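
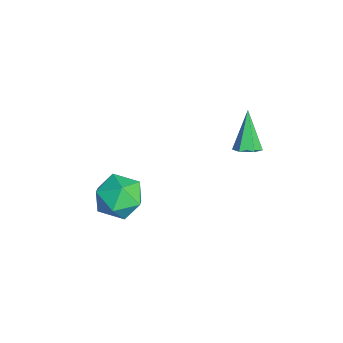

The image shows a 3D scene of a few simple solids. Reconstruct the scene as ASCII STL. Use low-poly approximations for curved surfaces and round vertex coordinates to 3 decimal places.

solid 
facet normal 0.589 -0.139 -0.796
outer loop
vertex 0.259 1.534 3.242
vertex -0.226 1.369 2.912
vertex -0.058 1.954 2.934
endloop
endfacet
facet normal 0.436 0.723 0.536
outer loop
vertex 0.259 1.534 3.242
vertex -0.058 1.954 2.934
vertex -1.334 1.631 4.408
endloop
endfacet
facet normal 0.589 -0.139 -0.796
outer loop
vertex -0.058 1.954 2.934
vertex -0.226 1.369 2.912
vertex -0.543 1.789 2.604
endloop
endfacet
facet normal -0.294 0.955 -0.045
outer loop
vertex -0.058 1.954 2.934
vertex -0.543 1.789 2.604
vertex -1.334 1.631 4.408
endloop
endfacet
facet normal 0.588 -0.140 -0.796
outer loop
vertex -0.543 1.789 2.604
vertex -0.226 1.369 2.912
vertex -0.712 1.203 2.582
endloop
endfacet
facet normal -0.890 0.270 -0.367
outer loop
vertex -0.543 1.789 2.604
vertex -0.712 1.203 2.582
vertex -1.334 1.631 4.408
endloop
endfacet
facet normal 0.588 -0.140 -0.796
outer loop
vertex -0.712 1.203 2.582
vertex -0.226 1.369 2.912
vertex -0.395 0.783 2.89
endloop
endfacet
facet normal -0.755 -0.647 -0.105
outer loop
vertex -0.712 1.203 2.582
vertex -0.395 0.783 2.89
vertex -1.334 1.631 4.408
endloop
endfacet
facet normal 0.589 -0.140 -0.796
outer loop
vertex -0.395 0.783 2.89
vertex -0.226 1.369 2.912
vertex 0.09 0.948 3.22
endloop
endfacet
facet normal -0.025 -0.879 0.476
outer loop
vertex -0.395 0.783 2.89
vertex 0.09 0.948 3.22
vertex -1.334 1.631 4.408
endloop
endfacet
facet normal 0.589 -0.140 -0.796
outer loop
vertex 0.09 0.948 3.22
vertex -0.226 1.369 2.912
vertex 0.259 1.534 3.242
endloop
endfacet
facet normal 0.572 -0.195 0.797
outer loop
vertex 0.09 0.948 3.22
vertex 0.259 1.534 3.242
vertex -1.334 1.631 4.408
endloop
endfacet
facet normal -0.491 0.866 -0.095
outer loop
vertex -2.195 -2.62 -1.992
vertex -3.184 -3.135 -1.58
vertex -2.423 -2.621 -0.825
endloop
endfacet
facet normal 0.202 0.979 0.040
outer loop
vertex -2.195 -2.62 -1.992
vertex -2.423 -2.621 -0.825
vertex -1.321 -2.832 -1.215
endloop
endfacet
facet normal 0.582 0.661 -0.474
outer loop
vertex -2.195 -2.62 -1.992
vertex -1.321 -2.832 -1.215
vertex -1.4 -3.476 -2.211
endloop
endfacet
facet normal 0.124 0.353 -0.928
outer loop
vertex -2.195 -2.62 -1.992
vertex -1.4 -3.476 -2.211
vertex -2.551 -3.663 -2.436
endloop
endfacet
facet normal -0.538 0.479 -0.693
outer loop
vertex -2.195 -2.62 -1.992
vertex -2.551 -3.663 -2.436
vertex -3.184 -3.135 -1.58
endloop
endfacet
facet normal 0.360 0.661 0.659
outer loop
vertex -1.321 -2.832 -1.215
vertex -2.423 -2.621 -0.825
vertex -1.769 -3.477 -0.324
endloop
endfacet
facet normal -0.760 0.479 0.440
outer loop
vertex -2.423 -2.621 -0.825
vertex -3.184 -3.135 -1.58
vertex -2.92 -3.664 -0.549
endloop
endfacet
facet normal -0.837 -0.148 -0.528
outer loop
vertex -3.184 -3.135 -1.58
vertex -2.551 -3.663 -2.436
vertex -2.999 -4.308 -1.545
endloop
endfacet
facet normal 0.234 -0.351 -0.906
outer loop
vertex -2.551 -3.663 -2.436
vertex -1.4 -3.476 -2.211
vertex -1.897 -4.519 -1.935
endloop
endfacet
facet normal 0.974 0.148 -0.173
outer loop
vertex -1.4 -3.476 -2.211
vertex -1.321 -2.832 -1.215
vertex -1.136 -4.005 -1.18
endloop
endfacet
facet normal -0.124 -0.353 0.928
outer loop
vertex -2.125 -4.52 -0.768
vertex -1.769 -3.477 -0.324
vertex -2.92 -3.664 -0.549
endloop
endfacet
facet normal -0.582 -0.661 0.474
outer loop
vertex -2.125 -4.52 -0.768
vertex -2.92 -3.664 -0.549
vertex -2.999 -4.308 -1.545
endloop
endfacet
facet normal -0.202 -0.979 -0.040
outer loop
vertex -2.125 -4.52 -0.768
vertex -2.999 -4.308 -1.545
vertex -1.897 -4.519 -1.935
endloop
endfacet
facet normal 0.491 -0.866 0.095
outer loop
vertex -2.125 -4.52 -0.768
vertex -1.897 -4.519 -1.935
vertex -1.136 -4.005 -1.18
endloop
endfacet
facet normal 0.538 -0.479 0.693
outer loop
vertex -2.125 -4.52 -0.768
vertex -1.136 -4.005 -1.18
vertex -1.769 -3.477 -0.324
endloop
endfacet
facet normal -0.234 0.351 0.906
outer loop
vertex -2.92 -3.664 -0.549
vertex -1.769 -3.477 -0.324
vertex -2.423 -2.621 -0.825
endloop
endfacet
facet normal -0.974 -0.148 0.173
outer loop
vertex -2.999 -4.308 -1.545
vertex -2.92 -3.664 -0.549
vertex -3.184 -3.135 -1.58
endloop
endfacet
facet normal -0.360 -0.661 -0.659
outer loop
vertex -1.897 -4.519 -1.935
vertex -2.999 -4.308 -1.545
vertex -2.551 -3.663 -2.436
endloop
endfacet
facet normal 0.760 -0.479 -0.440
outer loop
vertex -1.136 -4.005 -1.18
vertex -1.897 -4.519 -1.935
vertex -1.4 -3.476 -2.211
endloop
endfacet
facet normal 0.837 0.148 0.528
outer loop
vertex -1.769 -3.477 -0.324
vertex -1.136 -4.005 -1.18
vertex -1.321 -2.832 -1.215
endloop
endfacet

endsolid


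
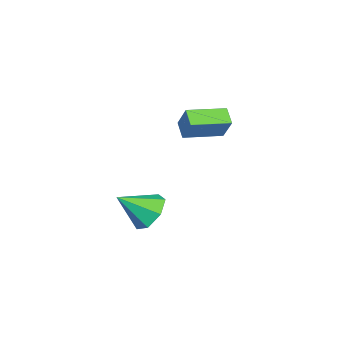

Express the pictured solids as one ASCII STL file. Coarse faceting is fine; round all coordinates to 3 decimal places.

solid 
facet normal -0.738 -0.407 0.538
outer loop
vertex -2.723 1.673 3.474
vertex -3.632 3.086 3.295
vertex -3.216 1.228 2.462
endloop
endfacet
facet normal 0.538 -0.836 0.106
outer loop
vertex -2.588 1.574 2.005
vertex -2.723 1.673 3.474
vertex -3.216 1.228 2.462
endloop
endfacet
facet normal -0.739 -0.406 0.538
outer loop
vertex -3.216 1.228 2.462
vertex -3.632 3.086 3.295
vertex -4.124 2.642 2.283
endloop
endfacet
facet normal -0.407 -0.367 -0.837
outer loop
vertex -4.124 2.642 2.283
vertex -2.588 1.574 2.005
vertex -3.216 1.228 2.462
endloop
endfacet
facet normal 0.406 0.367 0.837
outer loop
vertex -2.723 1.673 3.474
vertex -3.004 3.432 2.838
vertex -3.632 3.086 3.295
endloop
endfacet
facet normal 0.537 -0.837 0.106
outer loop
vertex -2.096 2.018 3.017
vertex -2.723 1.673 3.474
vertex -2.588 1.574 2.005
endloop
endfacet
facet normal 0.407 0.367 0.836
outer loop
vertex -2.096 2.018 3.017
vertex -3.004 3.432 2.838
vertex -2.723 1.673 3.474
endloop
endfacet
facet normal -0.538 0.836 -0.106
outer loop
vertex -3.632 3.086 3.295
vertex -3.004 3.432 2.838
vertex -4.124 2.642 2.283
endloop
endfacet
facet normal -0.407 -0.368 -0.836
outer loop
vertex -3.497 2.987 1.826
vertex -2.588 1.574 2.005
vertex -4.124 2.642 2.283
endloop
endfacet
facet normal -0.538 0.837 -0.106
outer loop
vertex -4.124 2.642 2.283
vertex -3.004 3.432 2.838
vertex -3.497 2.987 1.826
endloop
endfacet
facet normal 0.738 0.407 -0.538
outer loop
vertex -3.497 2.987 1.826
vertex -2.096 2.018 3.017
vertex -2.588 1.574 2.005
endloop
endfacet
facet normal 0.738 0.406 -0.538
outer loop
vertex -3.004 3.432 2.838
vertex -2.096 2.018 3.017
vertex -3.497 2.987 1.826
endloop
endfacet
facet normal -0.329 0.728 -0.602
outer loop
vertex -1.778 0.908 -1.952
vertex -2.463 0.294 -2.32
vertex -2.534 0.904 -1.543
endloop
endfacet
facet normal 0.458 0.260 0.850
outer loop
vertex -1.778 0.908 -1.952
vertex -2.534 0.904 -1.543
vertex -1.917 -0.914 -1.32
endloop
endfacet
facet normal -0.329 0.728 -0.602
outer loop
vertex -2.534 0.904 -1.543
vertex -2.463 0.294 -2.32
vertex -3.236 0.441 -1.72
endloop
endfacet
facet normal -0.262 0.029 0.964
outer loop
vertex -2.534 0.904 -1.543
vertex -3.236 0.441 -1.72
vertex -1.917 -0.914 -1.32
endloop
endfacet
facet normal -0.329 0.728 -0.602
outer loop
vertex -3.236 0.441 -1.72
vertex -2.463 0.294 -2.32
vertex -3.356 -0.133 -2.348
endloop
endfacet
facet normal -0.667 -0.482 0.568
outer loop
vertex -3.236 0.441 -1.72
vertex -3.356 -0.133 -2.348
vertex -1.917 -0.914 -1.32
endloop
endfacet
facet normal -0.329 0.728 -0.602
outer loop
vertex -3.356 -0.133 -2.348
vertex -2.463 0.294 -2.32
vertex -2.803 -0.385 -2.955
endloop
endfacet
facet normal -0.453 -0.891 -0.043
outer loop
vertex -3.356 -0.133 -2.348
vertex -2.803 -0.385 -2.955
vertex -1.917 -0.914 -1.32
endloop
endfacet
facet normal -0.329 0.728 -0.602
outer loop
vertex -2.803 -0.385 -2.955
vertex -2.463 0.294 -2.32
vertex -1.994 -0.126 -3.084
endloop
endfacet
facet normal 0.219 -0.887 -0.406
outer loop
vertex -2.803 -0.385 -2.955
vertex -1.994 -0.126 -3.084
vertex -1.917 -0.914 -1.32
endloop
endfacet
facet normal -0.328 0.728 -0.602
outer loop
vertex -1.994 -0.126 -3.084
vertex -2.463 0.294 -2.32
vertex -1.538 0.449 -2.637
endloop
endfacet
facet normal 0.844 -0.475 -0.249
outer loop
vertex -1.994 -0.126 -3.084
vertex -1.538 0.449 -2.637
vertex -1.917 -0.914 -1.32
endloop
endfacet
facet normal -0.328 0.727 -0.602
outer loop
vertex -1.538 0.449 -2.637
vertex -2.463 0.294 -2.32
vertex -1.778 0.908 -1.952
endloop
endfacet
facet normal 0.950 0.035 0.310
outer loop
vertex -1.538 0.449 -2.637
vertex -1.778 0.908 -1.952
vertex -1.917 -0.914 -1.32
endloop
endfacet

endsolid


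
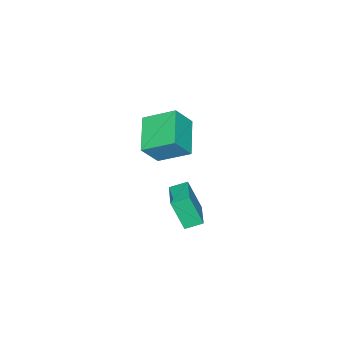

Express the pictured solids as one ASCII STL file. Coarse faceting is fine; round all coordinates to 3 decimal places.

solid 
facet normal -0.610 0.713 0.346
outer loop
vertex 0.487 3.034 1.854
vertex 1.624 3.875 2.127
vertex 0.377 3.671 0.347
endloop
endfacet
facet normal -0.789 -0.584 -0.189
outer loop
vertex 0.896 3.065 0.053
vertex 0.487 3.034 1.854
vertex 0.377 3.671 0.347
endloop
endfacet
facet normal -0.610 0.713 0.346
outer loop
vertex 0.377 3.671 0.347
vertex 1.624 3.875 2.127
vertex 1.514 4.512 0.619
endloop
endfacet
facet normal -0.067 0.388 -0.919
outer loop
vertex 1.514 4.512 0.619
vertex 0.896 3.065 0.053
vertex 0.377 3.671 0.347
endloop
endfacet
facet normal 0.067 -0.389 0.919
outer loop
vertex 0.487 3.034 1.854
vertex 2.143 3.269 1.833
vertex 1.624 3.875 2.127
endloop
endfacet
facet normal -0.789 -0.584 -0.189
outer loop
vertex 1.006 2.428 1.561
vertex 0.487 3.034 1.854
vertex 0.896 3.065 0.053
endloop
endfacet
facet normal 0.067 -0.387 0.919
outer loop
vertex 1.006 2.428 1.561
vertex 2.143 3.269 1.833
vertex 0.487 3.034 1.854
endloop
endfacet
facet normal 0.789 0.584 0.189
outer loop
vertex 1.624 3.875 2.127
vertex 2.143 3.269 1.833
vertex 1.514 4.512 0.619
endloop
endfacet
facet normal -0.066 0.388 -0.919
outer loop
vertex 2.033 3.906 0.326
vertex 0.896 3.065 0.053
vertex 1.514 4.512 0.619
endloop
endfacet
facet normal 0.789 0.584 0.189
outer loop
vertex 1.514 4.512 0.619
vertex 2.143 3.269 1.833
vertex 2.033 3.906 0.326
endloop
endfacet
facet normal 0.610 -0.713 -0.346
outer loop
vertex 2.033 3.906 0.326
vertex 1.006 2.428 1.561
vertex 0.896 3.065 0.053
endloop
endfacet
facet normal 0.610 -0.713 -0.346
outer loop
vertex 2.143 3.269 1.833
vertex 1.006 2.428 1.561
vertex 2.033 3.906 0.326
endloop
endfacet
facet normal -0.531 0.267 -0.804
outer loop
vertex -5.211 -0.511 0.003
vertex -3.649 0.483 -0.699
vertex -4.662 -1.975 -0.847
endloop
endfacet
facet normal -0.789 -0.502 0.355
outer loop
vertex -3.891 -2.363 0.319
vertex -5.211 -0.511 0.003
vertex -4.662 -1.975 -0.847
endloop
endfacet
facet normal -0.531 0.267 -0.804
outer loop
vertex -4.662 -1.975 -0.847
vertex -3.649 0.483 -0.699
vertex -3.099 -0.982 -1.549
endloop
endfacet
facet normal 0.308 -0.823 -0.478
outer loop
vertex -3.099 -0.982 -1.549
vertex -3.891 -2.363 0.319
vertex -4.662 -1.975 -0.847
endloop
endfacet
facet normal -0.309 0.822 0.478
outer loop
vertex -5.211 -0.511 0.003
vertex -2.878 0.095 0.467
vertex -3.649 0.483 -0.699
endloop
endfacet
facet normal -0.789 -0.502 0.354
outer loop
vertex -4.441 -0.898 1.169
vertex -5.211 -0.511 0.003
vertex -3.891 -2.363 0.319
endloop
endfacet
facet normal -0.309 0.823 0.477
outer loop
vertex -4.441 -0.898 1.169
vertex -2.878 0.095 0.467
vertex -5.211 -0.511 0.003
endloop
endfacet
facet normal 0.789 0.502 -0.355
outer loop
vertex -3.649 0.483 -0.699
vertex -2.878 0.095 0.467
vertex -3.099 -0.982 -1.549
endloop
endfacet
facet normal 0.309 -0.823 -0.477
outer loop
vertex -2.329 -1.369 -0.383
vertex -3.891 -2.363 0.319
vertex -3.099 -0.982 -1.549
endloop
endfacet
facet normal 0.789 0.502 -0.355
outer loop
vertex -3.099 -0.982 -1.549
vertex -2.878 0.095 0.467
vertex -2.329 -1.369 -0.383
endloop
endfacet
facet normal 0.531 -0.267 0.804
outer loop
vertex -2.329 -1.369 -0.383
vertex -4.441 -0.898 1.169
vertex -3.891 -2.363 0.319
endloop
endfacet
facet normal 0.531 -0.268 0.804
outer loop
vertex -2.878 0.095 0.467
vertex -4.441 -0.898 1.169
vertex -2.329 -1.369 -0.383
endloop
endfacet

endsolid


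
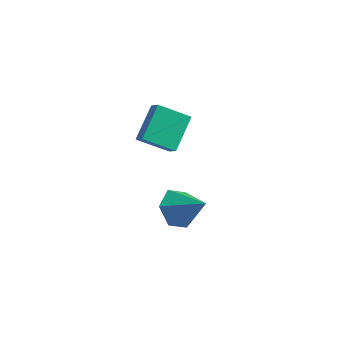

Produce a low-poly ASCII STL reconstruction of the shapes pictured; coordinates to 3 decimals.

solid 
facet normal -0.767 -0.429 0.477
outer loop
vertex -2.221 -3.556 1.297
vertex -2.355 -2.015 2.467
vertex -2.807 -3.161 0.709
endloop
endfacet
facet normal 0.069 -0.795 -0.603
outer loop
vertex -1.525 -2.445 -0.087
vertex -2.221 -3.556 1.297
vertex -2.807 -3.161 0.709
endloop
endfacet
facet normal -0.768 -0.428 0.477
outer loop
vertex -2.807 -3.161 0.709
vertex -2.355 -2.015 2.467
vertex -2.941 -1.619 1.879
endloop
endfacet
facet normal -0.637 0.430 -0.640
outer loop
vertex -2.941 -1.619 1.879
vertex -1.525 -2.445 -0.087
vertex -2.807 -3.161 0.709
endloop
endfacet
facet normal 0.637 -0.430 0.639
outer loop
vertex -2.221 -3.556 1.297
vertex -1.073 -1.299 1.671
vertex -2.355 -2.015 2.467
endloop
endfacet
facet normal 0.068 -0.795 -0.603
outer loop
vertex -0.939 -2.841 0.501
vertex -2.221 -3.556 1.297
vertex -1.525 -2.445 -0.087
endloop
endfacet
facet normal 0.637 -0.430 0.640
outer loop
vertex -0.939 -2.841 0.501
vertex -1.073 -1.299 1.671
vertex -2.221 -3.556 1.297
endloop
endfacet
facet normal -0.069 0.794 0.604
outer loop
vertex -2.355 -2.015 2.467
vertex -1.073 -1.299 1.671
vertex -2.941 -1.619 1.879
endloop
endfacet
facet normal -0.637 0.430 -0.640
outer loop
vertex -1.659 -0.904 1.083
vertex -1.525 -2.445 -0.087
vertex -2.941 -1.619 1.879
endloop
endfacet
facet normal -0.069 0.795 0.603
outer loop
vertex -2.941 -1.619 1.879
vertex -1.073 -1.299 1.671
vertex -1.659 -0.904 1.083
endloop
endfacet
facet normal 0.768 0.429 -0.476
outer loop
vertex -1.659 -0.904 1.083
vertex -0.939 -2.841 0.501
vertex -1.525 -2.445 -0.087
endloop
endfacet
facet normal 0.767 0.429 -0.477
outer loop
vertex -1.073 -1.299 1.671
vertex -0.939 -2.841 0.501
vertex -1.659 -0.904 1.083
endloop
endfacet
facet normal -0.795 0.018 -0.606
outer loop
vertex -0.693 -1.553 -4.714
vertex -1.162 -2.353 -4.122
vertex -1.338 -1.3 -3.86
endloop
endfacet
facet normal 0.495 0.861 0.119
outer loop
vertex -0.693 -1.553 -4.714
vertex -1.338 -1.3 -3.86
vertex 0.342 -2.387 -2.978
endloop
endfacet
facet normal -0.795 0.018 -0.606
outer loop
vertex -1.338 -1.3 -3.86
vertex -1.162 -2.353 -4.122
vertex -1.807 -2.1 -3.268
endloop
endfacet
facet normal -0.027 0.605 0.796
outer loop
vertex -1.338 -1.3 -3.86
vertex -1.807 -2.1 -3.268
vertex 0.342 -2.387 -2.978
endloop
endfacet
facet normal -0.795 0.018 -0.606
outer loop
vertex -1.807 -2.1 -3.268
vertex -1.162 -2.353 -4.122
vertex -1.63 -3.153 -3.531
endloop
endfacet
facet normal -0.164 -0.265 0.950
outer loop
vertex -1.807 -2.1 -3.268
vertex -1.63 -3.153 -3.531
vertex 0.342 -2.387 -2.978
endloop
endfacet
facet normal -0.795 0.018 -0.606
outer loop
vertex -1.63 -3.153 -3.531
vertex -1.162 -2.353 -4.122
vertex -0.985 -3.407 -4.385
endloop
endfacet
facet normal 0.221 -0.877 0.427
outer loop
vertex -1.63 -3.153 -3.531
vertex -0.985 -3.407 -4.385
vertex 0.342 -2.387 -2.978
endloop
endfacet
facet normal -0.796 0.017 -0.605
outer loop
vertex -0.985 -3.407 -4.385
vertex -1.162 -2.353 -4.122
vertex -0.517 -2.607 -4.977
endloop
endfacet
facet normal 0.743 -0.620 -0.251
outer loop
vertex -0.985 -3.407 -4.385
vertex -0.517 -2.607 -4.977
vertex 0.342 -2.387 -2.978
endloop
endfacet
facet normal -0.796 0.018 -0.606
outer loop
vertex -0.517 -2.607 -4.977
vertex -1.162 -2.353 -4.122
vertex -0.693 -1.553 -4.714
endloop
endfacet
facet normal 0.880 0.248 -0.405
outer loop
vertex -0.517 -2.607 -4.977
vertex -0.693 -1.553 -4.714
vertex 0.342 -2.387 -2.978
endloop
endfacet

endsolid


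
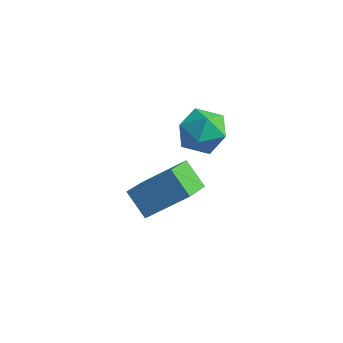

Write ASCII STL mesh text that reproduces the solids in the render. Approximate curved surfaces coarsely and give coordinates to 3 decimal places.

solid 
facet normal -0.374 -0.120 0.919
outer loop
vertex 1.107 0.86 3.179
vertex 1.123 -0.194 3.048
vertex 1.968 0.304 3.457
endloop
endfacet
facet normal 0.020 0.472 0.881
outer loop
vertex 1.107 0.86 3.179
vertex 1.968 0.304 3.457
vertex 2.076 1.234 2.956
endloop
endfacet
facet normal -0.258 0.891 0.374
outer loop
vertex 1.107 0.86 3.179
vertex 2.076 1.234 2.956
vertex 1.298 1.311 2.237
endloop
endfacet
facet normal -0.825 0.557 0.100
outer loop
vertex 1.107 0.86 3.179
vertex 1.298 1.311 2.237
vertex 0.709 0.429 2.294
endloop
endfacet
facet normal -0.897 -0.068 0.437
outer loop
vertex 1.107 0.86 3.179
vertex 0.709 0.429 2.294
vertex 1.123 -0.194 3.048
endloop
endfacet
facet normal 0.679 0.286 0.676
outer loop
vertex 2.076 1.234 2.956
vertex 1.968 0.304 3.457
vertex 2.691 0.411 2.686
endloop
endfacet
facet normal 0.039 -0.673 0.738
outer loop
vertex 1.968 0.304 3.457
vertex 1.123 -0.194 3.048
vertex 2.102 -0.471 2.743
endloop
endfacet
facet normal -0.807 -0.589 -0.043
outer loop
vertex 1.123 -0.194 3.048
vertex 0.709 0.429 2.294
vertex 1.324 -0.394 2.024
endloop
endfacet
facet normal -0.690 0.423 -0.588
outer loop
vertex 0.709 0.429 2.294
vertex 1.298 1.311 2.237
vertex 1.432 0.536 1.523
endloop
endfacet
facet normal 0.228 0.963 -0.143
outer loop
vertex 1.298 1.311 2.237
vertex 2.076 1.234 2.956
vertex 2.277 1.034 1.932
endloop
endfacet
facet normal 0.825 -0.557 -0.100
outer loop
vertex 2.293 -0.02 1.801
vertex 2.691 0.411 2.686
vertex 2.102 -0.471 2.743
endloop
endfacet
facet normal 0.258 -0.891 -0.374
outer loop
vertex 2.293 -0.02 1.801
vertex 2.102 -0.471 2.743
vertex 1.324 -0.394 2.024
endloop
endfacet
facet normal -0.020 -0.472 -0.881
outer loop
vertex 2.293 -0.02 1.801
vertex 1.324 -0.394 2.024
vertex 1.432 0.536 1.523
endloop
endfacet
facet normal 0.374 0.120 -0.919
outer loop
vertex 2.293 -0.02 1.801
vertex 1.432 0.536 1.523
vertex 2.277 1.034 1.932
endloop
endfacet
facet normal 0.897 0.068 -0.437
outer loop
vertex 2.293 -0.02 1.801
vertex 2.277 1.034 1.932
vertex 2.691 0.411 2.686
endloop
endfacet
facet normal 0.690 -0.423 0.588
outer loop
vertex 2.102 -0.471 2.743
vertex 2.691 0.411 2.686
vertex 1.968 0.304 3.457
endloop
endfacet
facet normal -0.228 -0.963 0.143
outer loop
vertex 1.324 -0.394 2.024
vertex 2.102 -0.471 2.743
vertex 1.123 -0.194 3.048
endloop
endfacet
facet normal -0.679 -0.286 -0.676
outer loop
vertex 1.432 0.536 1.523
vertex 1.324 -0.394 2.024
vertex 0.709 0.429 2.294
endloop
endfacet
facet normal -0.039 0.673 -0.738
outer loop
vertex 2.277 1.034 1.932
vertex 1.432 0.536 1.523
vertex 1.298 1.311 2.237
endloop
endfacet
facet normal 0.807 0.589 0.043
outer loop
vertex 2.691 0.411 2.686
vertex 2.277 1.034 1.932
vertex 2.076 1.234 2.956
endloop
endfacet
facet normal -0.743 0.200 0.639
outer loop
vertex 0.814 -0.3 0.311
vertex 0.46 1.294 -0.6
vertex -0.495 -1.286 -0.904
endloop
endfacet
facet normal 0.190 -0.852 0.487
outer loop
vertex 0.5 -1.554 -1.76
vertex 0.814 -0.3 0.311
vertex -0.495 -1.286 -0.904
endloop
endfacet
facet normal -0.743 0.200 0.639
outer loop
vertex -0.495 -1.286 -0.904
vertex 0.46 1.294 -0.6
vertex -0.85 0.308 -1.815
endloop
endfacet
facet normal -0.642 -0.483 -0.595
outer loop
vertex -0.85 0.308 -1.815
vertex 0.5 -1.554 -1.76
vertex -0.495 -1.286 -0.904
endloop
endfacet
facet normal 0.642 0.483 0.595
outer loop
vertex 0.814 -0.3 0.311
vertex 1.455 1.026 -1.456
vertex 0.46 1.294 -0.6
endloop
endfacet
facet normal 0.190 -0.852 0.487
outer loop
vertex 1.81 -0.568 -0.545
vertex 0.814 -0.3 0.311
vertex 0.5 -1.554 -1.76
endloop
endfacet
facet normal 0.642 0.483 0.595
outer loop
vertex 1.81 -0.568 -0.545
vertex 1.455 1.026 -1.456
vertex 0.814 -0.3 0.311
endloop
endfacet
facet normal -0.190 0.852 -0.487
outer loop
vertex 0.46 1.294 -0.6
vertex 1.455 1.026 -1.456
vertex -0.85 0.308 -1.815
endloop
endfacet
facet normal -0.642 -0.483 -0.596
outer loop
vertex 0.146 0.04 -2.671
vertex 0.5 -1.554 -1.76
vertex -0.85 0.308 -1.815
endloop
endfacet
facet normal -0.190 0.852 -0.487
outer loop
vertex -0.85 0.308 -1.815
vertex 1.455 1.026 -1.456
vertex 0.146 0.04 -2.671
endloop
endfacet
facet normal 0.743 -0.200 -0.639
outer loop
vertex 0.146 0.04 -2.671
vertex 1.81 -0.568 -0.545
vertex 0.5 -1.554 -1.76
endloop
endfacet
facet normal 0.743 -0.200 -0.639
outer loop
vertex 1.455 1.026 -1.456
vertex 1.81 -0.568 -0.545
vertex 0.146 0.04 -2.671
endloop
endfacet

endsolid


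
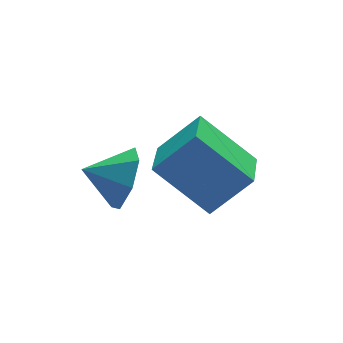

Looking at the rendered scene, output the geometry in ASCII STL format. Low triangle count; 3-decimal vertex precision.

solid 
facet normal 0.847 -0.377 -0.375
outer loop
vertex -0.659 -1.903 -2.898
vertex -1.228 -2.442 -3.64
vertex -0.812 -1.447 -3.702
endloop
endfacet
facet normal -0.109 0.856 0.506
outer loop
vertex -0.659 -1.903 -2.898
vertex -0.812 -1.447 -3.702
vertex -2.312 -1.958 -3.16
endloop
endfacet
facet normal 0.847 -0.377 -0.375
outer loop
vertex -0.812 -1.447 -3.702
vertex -1.228 -2.442 -3.64
vertex -1.279 -1.741 -4.46
endloop
endfacet
facet normal -0.363 0.922 -0.134
outer loop
vertex -0.812 -1.447 -3.702
vertex -1.279 -1.741 -4.46
vertex -2.312 -1.958 -3.16
endloop
endfacet
facet normal 0.847 -0.377 -0.375
outer loop
vertex -1.279 -1.741 -4.46
vertex -1.228 -2.442 -3.64
vertex -1.707 -2.562 -4.6
endloop
endfacet
facet normal -0.729 0.466 -0.502
outer loop
vertex -1.279 -1.741 -4.46
vertex -1.707 -2.562 -4.6
vertex -2.312 -1.958 -3.16
endloop
endfacet
facet normal 0.847 -0.377 -0.375
outer loop
vertex -1.707 -2.562 -4.6
vertex -1.228 -2.442 -3.64
vertex -1.775 -3.293 -4.018
endloop
endfacet
facet normal -0.932 -0.169 -0.321
outer loop
vertex -1.707 -2.562 -4.6
vertex -1.775 -3.293 -4.018
vertex -2.312 -1.958 -3.16
endloop
endfacet
facet normal 0.847 -0.378 -0.375
outer loop
vertex -1.775 -3.293 -4.018
vertex -1.228 -2.442 -3.64
vertex -1.431 -3.383 -3.151
endloop
endfacet
facet normal -0.819 -0.505 0.273
outer loop
vertex -1.775 -3.293 -4.018
vertex -1.431 -3.383 -3.151
vertex -2.312 -1.958 -3.16
endloop
endfacet
facet normal 0.847 -0.378 -0.375
outer loop
vertex -1.431 -3.383 -3.151
vertex -1.228 -2.442 -3.64
vertex -0.934 -2.764 -2.652
endloop
endfacet
facet normal -0.475 -0.289 0.831
outer loop
vertex -1.431 -3.383 -3.151
vertex -0.934 -2.764 -2.652
vertex -2.312 -1.958 -3.16
endloop
endfacet
facet normal 0.847 -0.378 -0.375
outer loop
vertex -0.934 -2.764 -2.652
vertex -1.228 -2.442 -3.64
vertex -0.659 -1.903 -2.898
endloop
endfacet
facet normal -0.159 0.318 0.935
outer loop
vertex -0.934 -2.764 -2.652
vertex -0.659 -1.903 -2.898
vertex -2.312 -1.958 -3.16
endloop
endfacet
facet normal -0.494 -0.817 0.297
outer loop
vertex 1.475 -4.901 -2.754
vertex 0.322 -3.69 -1.34
vertex 0.292 -4.622 -3.957
endloop
endfacet
facet normal 0.526 -0.553 -0.646
outer loop
vertex 1.098 -3.29 -4.44
vertex 1.475 -4.901 -2.754
vertex 0.292 -4.622 -3.957
endloop
endfacet
facet normal -0.494 -0.817 0.297
outer loop
vertex 0.292 -4.622 -3.957
vertex 0.322 -3.69 -1.34
vertex -0.861 -3.411 -2.542
endloop
endfacet
facet normal -0.692 0.163 -0.703
outer loop
vertex -0.861 -3.411 -2.542
vertex 1.098 -3.29 -4.44
vertex 0.292 -4.622 -3.957
endloop
endfacet
facet normal 0.691 -0.163 0.704
outer loop
vertex 1.475 -4.901 -2.754
vertex 1.128 -2.358 -1.823
vertex 0.322 -3.69 -1.34
endloop
endfacet
facet normal 0.526 -0.553 -0.646
outer loop
vertex 2.281 -3.569 -3.238
vertex 1.475 -4.901 -2.754
vertex 1.098 -3.29 -4.44
endloop
endfacet
facet normal 0.692 -0.163 0.703
outer loop
vertex 2.281 -3.569 -3.238
vertex 1.128 -2.358 -1.823
vertex 1.475 -4.901 -2.754
endloop
endfacet
facet normal -0.526 0.553 0.646
outer loop
vertex 0.322 -3.69 -1.34
vertex 1.128 -2.358 -1.823
vertex -0.861 -3.411 -2.542
endloop
endfacet
facet normal -0.692 0.163 -0.704
outer loop
vertex -0.055 -2.079 -3.026
vertex 1.098 -3.29 -4.44
vertex -0.861 -3.411 -2.542
endloop
endfacet
facet normal -0.526 0.553 0.646
outer loop
vertex -0.861 -3.411 -2.542
vertex 1.128 -2.358 -1.823
vertex -0.055 -2.079 -3.026
endloop
endfacet
facet normal 0.494 0.817 -0.297
outer loop
vertex -0.055 -2.079 -3.026
vertex 2.281 -3.569 -3.238
vertex 1.098 -3.29 -4.44
endloop
endfacet
facet normal 0.494 0.817 -0.297
outer loop
vertex 1.128 -2.358 -1.823
vertex 2.281 -3.569 -3.238
vertex -0.055 -2.079 -3.026
endloop
endfacet

endsolid


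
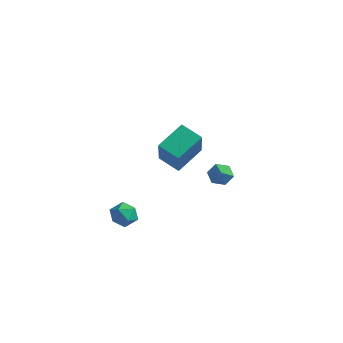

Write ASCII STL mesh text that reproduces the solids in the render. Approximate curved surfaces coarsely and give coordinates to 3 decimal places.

solid 
facet normal 0.189 0.678 0.710
outer loop
vertex 2.2 -2.656 -1.201
vertex 1.834 -3.058 -0.72
vertex 2.547 -3.16 -0.812
endloop
endfacet
facet normal 0.713 0.664 0.225
outer loop
vertex 2.2 -2.656 -1.201
vertex 2.547 -3.16 -0.812
vertex 2.696 -3.081 -1.517
endloop
endfacet
facet normal 0.426 0.805 -0.414
outer loop
vertex 2.2 -2.656 -1.201
vertex 2.696 -3.081 -1.517
vertex 2.075 -2.929 -1.861
endloop
endfacet
facet normal -0.275 0.906 -0.323
outer loop
vertex 2.2 -2.656 -1.201
vertex 2.075 -2.929 -1.861
vertex 1.543 -2.915 -1.369
endloop
endfacet
facet normal -0.421 0.828 0.371
outer loop
vertex 2.2 -2.656 -1.201
vertex 1.543 -2.915 -1.369
vertex 1.834 -3.058 -0.72
endloop
endfacet
facet normal 0.978 0.002 0.207
outer loop
vertex 2.696 -3.081 -1.517
vertex 2.547 -3.16 -0.812
vertex 2.637 -3.745 -1.231
endloop
endfacet
facet normal 0.131 0.025 0.991
outer loop
vertex 2.547 -3.16 -0.812
vertex 1.834 -3.058 -0.72
vertex 2.105 -3.731 -0.739
endloop
endfacet
facet normal -0.856 0.267 0.443
outer loop
vertex 1.834 -3.058 -0.72
vertex 1.543 -2.915 -1.369
vertex 1.484 -3.579 -1.083
endloop
endfacet
facet normal -0.619 0.392 -0.680
outer loop
vertex 1.543 -2.915 -1.369
vertex 2.075 -2.929 -1.861
vertex 1.633 -3.5 -1.788
endloop
endfacet
facet normal 0.514 0.230 -0.826
outer loop
vertex 2.075 -2.929 -1.861
vertex 2.696 -3.081 -1.517
vertex 2.346 -3.602 -1.88
endloop
endfacet
facet normal 0.275 -0.906 0.323
outer loop
vertex 1.98 -4.004 -1.399
vertex 2.637 -3.745 -1.231
vertex 2.105 -3.731 -0.739
endloop
endfacet
facet normal -0.426 -0.805 0.414
outer loop
vertex 1.98 -4.004 -1.399
vertex 2.105 -3.731 -0.739
vertex 1.484 -3.579 -1.083
endloop
endfacet
facet normal -0.713 -0.664 -0.225
outer loop
vertex 1.98 -4.004 -1.399
vertex 1.484 -3.579 -1.083
vertex 1.633 -3.5 -1.788
endloop
endfacet
facet normal -0.189 -0.678 -0.710
outer loop
vertex 1.98 -4.004 -1.399
vertex 1.633 -3.5 -1.788
vertex 2.346 -3.602 -1.88
endloop
endfacet
facet normal 0.421 -0.828 -0.371
outer loop
vertex 1.98 -4.004 -1.399
vertex 2.346 -3.602 -1.88
vertex 2.637 -3.745 -1.231
endloop
endfacet
facet normal 0.619 -0.392 0.680
outer loop
vertex 2.105 -3.731 -0.739
vertex 2.637 -3.745 -1.231
vertex 2.547 -3.16 -0.812
endloop
endfacet
facet normal -0.514 -0.230 0.826
outer loop
vertex 1.484 -3.579 -1.083
vertex 2.105 -3.731 -0.739
vertex 1.834 -3.058 -0.72
endloop
endfacet
facet normal -0.978 -0.002 -0.207
outer loop
vertex 1.633 -3.5 -1.788
vertex 1.484 -3.579 -1.083
vertex 1.543 -2.915 -1.369
endloop
endfacet
facet normal -0.131 -0.025 -0.991
outer loop
vertex 2.346 -3.602 -1.88
vertex 1.633 -3.5 -1.788
vertex 2.075 -2.929 -1.861
endloop
endfacet
facet normal 0.856 -0.267 -0.443
outer loop
vertex 2.637 -3.745 -1.231
vertex 2.346 -3.602 -1.88
vertex 2.696 -3.081 -1.517
endloop
endfacet
facet normal -0.456 0.634 -0.625
outer loop
vertex 3.421 3.406 -1.968
vertex 2.868 3.096 -1.879
vertex 3.026 3.585 -1.498
endloop
endfacet
facet normal 0.769 0.409 0.491
outer loop
vertex 3.421 3.406 -1.968
vertex 3.026 3.585 -1.498
vertex 3.452 2.284 -1.081
endloop
endfacet
facet normal -0.456 0.634 -0.625
outer loop
vertex 3.026 3.585 -1.498
vertex 2.868 3.096 -1.879
vertex 2.473 3.275 -1.409
endloop
endfacet
facet normal -0.015 0.301 0.954
outer loop
vertex 3.026 3.585 -1.498
vertex 2.473 3.275 -1.409
vertex 3.452 2.284 -1.081
endloop
endfacet
facet normal -0.455 0.635 -0.624
outer loop
vertex 2.473 3.275 -1.409
vertex 2.868 3.096 -1.879
vertex 2.315 2.786 -1.791
endloop
endfacet
facet normal -0.603 -0.361 0.711
outer loop
vertex 2.473 3.275 -1.409
vertex 2.315 2.786 -1.791
vertex 3.452 2.284 -1.081
endloop
endfacet
facet normal -0.455 0.634 -0.625
outer loop
vertex 2.315 2.786 -1.791
vertex 2.868 3.096 -1.879
vertex 2.711 2.607 -2.261
endloop
endfacet
facet normal -0.407 -0.914 0.005
outer loop
vertex 2.315 2.786 -1.791
vertex 2.711 2.607 -2.261
vertex 3.452 2.284 -1.081
endloop
endfacet
facet normal -0.457 0.634 -0.624
outer loop
vertex 2.711 2.607 -2.261
vertex 2.868 3.096 -1.879
vertex 3.263 2.917 -2.35
endloop
endfacet
facet normal 0.378 -0.805 -0.458
outer loop
vertex 2.711 2.607 -2.261
vertex 3.263 2.917 -2.35
vertex 3.452 2.284 -1.081
endloop
endfacet
facet normal -0.456 0.635 -0.624
outer loop
vertex 3.263 2.917 -2.35
vertex 2.868 3.096 -1.879
vertex 3.421 3.406 -1.968
endloop
endfacet
facet normal 0.966 -0.144 -0.216
outer loop
vertex 3.263 2.917 -2.35
vertex 3.421 3.406 -1.968
vertex 3.452 2.284 -1.081
endloop
endfacet
facet normal -0.345 0.483 -0.805
outer loop
vertex 2.103 1.049 1.473
vertex 3.185 1.084 1.03
vertex 1.844 -0.368 0.733
endloop
endfacet
facet normal -0.925 -0.029 0.379
outer loop
vertex 2.555 -1.364 2.39
vertex 2.103 1.049 1.473
vertex 1.844 -0.368 0.733
endloop
endfacet
facet normal -0.345 0.483 -0.805
outer loop
vertex 1.844 -0.368 0.733
vertex 3.185 1.084 1.03
vertex 2.927 -0.334 0.289
endloop
endfacet
facet normal -0.160 -0.875 -0.457
outer loop
vertex 2.927 -0.334 0.289
vertex 2.555 -1.364 2.39
vertex 1.844 -0.368 0.733
endloop
endfacet
facet normal 0.159 0.875 0.458
outer loop
vertex 2.103 1.049 1.473
vertex 3.896 0.088 2.687
vertex 3.185 1.084 1.03
endloop
endfacet
facet normal -0.925 -0.029 0.378
outer loop
vertex 2.813 0.054 3.131
vertex 2.103 1.049 1.473
vertex 2.555 -1.364 2.39
endloop
endfacet
facet normal 0.160 0.875 0.457
outer loop
vertex 2.813 0.054 3.131
vertex 3.896 0.088 2.687
vertex 2.103 1.049 1.473
endloop
endfacet
facet normal 0.925 0.030 -0.379
outer loop
vertex 3.185 1.084 1.03
vertex 3.896 0.088 2.687
vertex 2.927 -0.334 0.289
endloop
endfacet
facet normal -0.159 -0.875 -0.457
outer loop
vertex 3.637 -1.329 1.947
vertex 2.555 -1.364 2.39
vertex 2.927 -0.334 0.289
endloop
endfacet
facet normal 0.925 0.029 -0.379
outer loop
vertex 2.927 -0.334 0.289
vertex 3.896 0.088 2.687
vertex 3.637 -1.329 1.947
endloop
endfacet
facet normal 0.345 -0.483 0.805
outer loop
vertex 3.637 -1.329 1.947
vertex 2.813 0.054 3.131
vertex 2.555 -1.364 2.39
endloop
endfacet
facet normal 0.345 -0.483 0.805
outer loop
vertex 3.896 0.088 2.687
vertex 2.813 0.054 3.131
vertex 3.637 -1.329 1.947
endloop
endfacet

endsolid


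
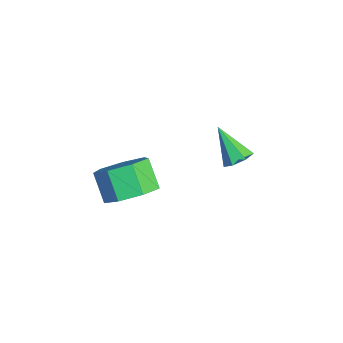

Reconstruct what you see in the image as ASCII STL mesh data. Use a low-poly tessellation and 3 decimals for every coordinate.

solid 
facet normal 0.580 0.348 -0.737
outer loop
vertex -0.912 2.113 3.19
vertex -1.292 2.391 3.022
vertex -0.941 2.513 3.356
endloop
endfacet
facet normal 0.572 -0.279 0.772
outer loop
vertex -0.912 2.113 3.19
vertex -0.941 2.513 3.356
vertex -2.028 1.949 3.958
endloop
endfacet
facet normal 0.580 0.348 -0.737
outer loop
vertex -0.941 2.513 3.356
vertex -1.292 2.391 3.022
vertex -1.234 2.821 3.271
endloop
endfacet
facet normal 0.235 0.460 0.856
outer loop
vertex -0.941 2.513 3.356
vertex -1.234 2.821 3.271
vertex -2.028 1.949 3.958
endloop
endfacet
facet normal 0.579 0.349 -0.737
outer loop
vertex -1.234 2.821 3.271
vertex -1.292 2.391 3.022
vertex -1.571 2.805 2.999
endloop
endfacet
facet normal -0.425 0.766 0.482
outer loop
vertex -1.234 2.821 3.271
vertex -1.571 2.805 2.999
vertex -2.028 1.949 3.958
endloop
endfacet
facet normal 0.579 0.349 -0.737
outer loop
vertex -1.571 2.805 2.999
vertex -1.292 2.391 3.022
vertex -1.698 2.478 2.744
endloop
endfacet
facet normal -0.910 0.408 -0.070
outer loop
vertex -1.571 2.805 2.999
vertex -1.698 2.478 2.744
vertex -2.028 1.949 3.958
endloop
endfacet
facet normal 0.579 0.348 -0.737
outer loop
vertex -1.698 2.478 2.744
vertex -1.292 2.391 3.022
vertex -1.519 2.085 2.699
endloop
endfacet
facet normal -0.856 -0.346 -0.384
outer loop
vertex -1.698 2.478 2.744
vertex -1.519 2.085 2.699
vertex -2.028 1.949 3.958
endloop
endfacet
facet normal 0.579 0.349 -0.737
outer loop
vertex -1.519 2.085 2.699
vertex -1.292 2.391 3.022
vertex -1.169 1.923 2.897
endloop
endfacet
facet normal -0.303 -0.927 -0.223
outer loop
vertex -1.519 2.085 2.699
vertex -1.169 1.923 2.897
vertex -2.028 1.949 3.958
endloop
endfacet
facet normal 0.581 0.349 -0.736
outer loop
vertex -1.169 1.923 2.897
vertex -1.292 2.391 3.022
vertex -0.912 2.113 3.19
endloop
endfacet
facet normal 0.332 -0.897 0.291
outer loop
vertex -1.169 1.923 2.897
vertex -0.912 2.113 3.19
vertex -2.028 1.949 3.958
endloop
endfacet
facet normal 0.678 0.154 -0.719
outer loop
vertex 0.241 -1.44 3.565
vertex -0.291 -0.941 3.17
vertex 0.274 -0.743 3.745
endloop
endfacet
facet normal 0.734 -0.202 0.648
outer loop
vertex 0.241 -1.44 3.565
vertex 0.274 -0.743 3.745
vertex -0.457 -1.598 4.306
endloop
endfacet
facet normal 0.734 -0.201 0.649
outer loop
vertex -0.457 -1.598 4.306
vertex 0.274 -0.743 3.745
vertex -0.424 -0.901 4.485
endloop
endfacet
facet normal -0.678 -0.153 0.719
outer loop
vertex -0.457 -1.598 4.306
vertex -0.424 -0.901 4.485
vertex -0.989 -1.099 3.91
endloop
endfacet
facet normal 0.678 0.153 -0.719
outer loop
vertex 0.274 -0.743 3.745
vertex -0.291 -0.941 3.17
vertex -0.119 -0.195 3.491
endloop
endfacet
facet normal 0.493 0.631 0.599
outer loop
vertex 0.274 -0.743 3.745
vertex -0.119 -0.195 3.491
vertex -0.424 -0.901 4.485
endloop
endfacet
facet normal 0.493 0.631 0.599
outer loop
vertex -0.424 -0.901 4.485
vertex -0.119 -0.195 3.491
vertex -0.817 -0.353 4.231
endloop
endfacet
facet normal -0.678 -0.153 0.719
outer loop
vertex -0.424 -0.901 4.485
vertex -0.817 -0.353 4.231
vertex -0.989 -1.099 3.91
endloop
endfacet
facet normal 0.679 0.153 -0.718
outer loop
vertex -0.119 -0.195 3.491
vertex -0.291 -0.941 3.17
vertex -0.641 -0.209 2.995
endloop
endfacet
facet normal -0.120 0.988 0.098
outer loop
vertex -0.119 -0.195 3.491
vertex -0.641 -0.209 2.995
vertex -0.817 -0.353 4.231
endloop
endfacet
facet normal -0.120 0.988 0.098
outer loop
vertex -0.817 -0.353 4.231
vertex -0.641 -0.209 2.995
vertex -1.339 -0.367 3.736
endloop
endfacet
facet normal -0.678 -0.153 0.719
outer loop
vertex -0.817 -0.353 4.231
vertex -1.339 -0.367 3.736
vertex -0.989 -1.099 3.91
endloop
endfacet
facet normal 0.678 0.152 -0.719
outer loop
vertex -0.641 -0.209 2.995
vertex -0.291 -0.941 3.17
vertex -0.9 -0.774 2.631
endloop
endfacet
facet normal -0.642 0.601 -0.476
outer loop
vertex -0.641 -0.209 2.995
vertex -0.9 -0.774 2.631
vertex -1.339 -0.367 3.736
endloop
endfacet
facet normal -0.642 0.601 -0.476
outer loop
vertex -1.339 -0.367 3.736
vertex -0.9 -0.774 2.631
vertex -1.598 -0.932 3.372
endloop
endfacet
facet normal -0.678 -0.153 0.719
outer loop
vertex -1.339 -0.367 3.736
vertex -1.598 -0.932 3.372
vertex -0.989 -1.099 3.91
endloop
endfacet
facet normal 0.678 0.154 -0.719
outer loop
vertex -0.9 -0.774 2.631
vertex -0.291 -0.941 3.17
vertex -0.7 -1.465 2.672
endloop
endfacet
facet normal -0.681 -0.238 -0.692
outer loop
vertex -0.9 -0.774 2.631
vertex -0.7 -1.465 2.672
vertex -1.598 -0.932 3.372
endloop
endfacet
facet normal -0.681 -0.238 -0.692
outer loop
vertex -1.598 -0.932 3.372
vertex -0.7 -1.465 2.672
vertex -1.398 -1.623 3.413
endloop
endfacet
facet normal -0.678 -0.153 0.719
outer loop
vertex -1.598 -0.932 3.372
vertex -1.398 -1.623 3.413
vertex -0.989 -1.099 3.91
endloop
endfacet
facet normal 0.678 0.154 -0.719
outer loop
vertex -0.7 -1.465 2.672
vertex -0.291 -0.941 3.17
vertex -0.192 -1.761 3.088
endloop
endfacet
facet normal -0.207 -0.899 -0.387
outer loop
vertex -0.7 -1.465 2.672
vertex -0.192 -1.761 3.088
vertex -1.398 -1.623 3.413
endloop
endfacet
facet normal -0.207 -0.899 -0.387
outer loop
vertex -1.398 -1.623 3.413
vertex -0.192 -1.761 3.088
vertex -0.89 -1.919 3.829
endloop
endfacet
facet normal -0.678 -0.153 0.719
outer loop
vertex -1.398 -1.623 3.413
vertex -0.89 -1.919 3.829
vertex -0.989 -1.099 3.91
endloop
endfacet
facet normal 0.678 0.154 -0.719
outer loop
vertex -0.192 -1.761 3.088
vertex -0.291 -0.941 3.17
vertex 0.241 -1.44 3.565
endloop
endfacet
facet normal 0.422 -0.882 0.210
outer loop
vertex -0.192 -1.761 3.088
vertex 0.241 -1.44 3.565
vertex -0.89 -1.919 3.829
endloop
endfacet
facet normal 0.422 -0.882 0.210
outer loop
vertex -0.89 -1.919 3.829
vertex 0.241 -1.44 3.565
vertex -0.457 -1.598 4.306
endloop
endfacet
facet normal -0.678 -0.153 0.719
outer loop
vertex -0.89 -1.919 3.829
vertex -0.457 -1.598 4.306
vertex -0.989 -1.099 3.91
endloop
endfacet

endsolid


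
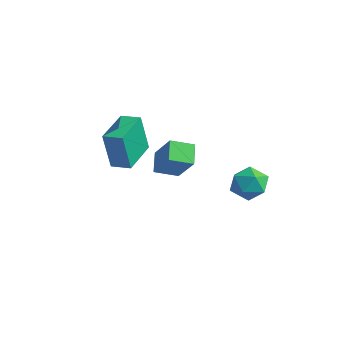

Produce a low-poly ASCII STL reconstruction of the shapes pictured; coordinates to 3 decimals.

solid 
facet normal -0.871 -0.478 -0.111
outer loop
vertex -2.045 -5.232 0.558
vertex -3.041 -3.494 0.887
vertex -2.008 -4.813 -1.54
endloop
endfacet
facet normal 0.490 -0.857 -0.162
outer loop
vertex -1.119 -4.326 -1.427
vertex -2.045 -5.232 0.558
vertex -2.008 -4.813 -1.54
endloop
endfacet
facet normal -0.871 -0.478 -0.111
outer loop
vertex -2.008 -4.813 -1.54
vertex -3.041 -3.494 0.887
vertex -3.004 -3.075 -1.211
endloop
endfacet
facet normal 0.017 0.196 -0.981
outer loop
vertex -3.004 -3.075 -1.211
vertex -1.119 -4.326 -1.427
vertex -2.008 -4.813 -1.54
endloop
endfacet
facet normal -0.017 -0.196 0.981
outer loop
vertex -2.045 -5.232 0.558
vertex -2.152 -3.007 1.0
vertex -3.041 -3.494 0.887
endloop
endfacet
facet normal 0.490 -0.857 -0.162
outer loop
vertex -1.156 -4.745 0.671
vertex -2.045 -5.232 0.558
vertex -1.119 -4.326 -1.427
endloop
endfacet
facet normal -0.017 -0.196 0.981
outer loop
vertex -1.156 -4.745 0.671
vertex -2.152 -3.007 1.0
vertex -2.045 -5.232 0.558
endloop
endfacet
facet normal -0.490 0.857 0.162
outer loop
vertex -3.041 -3.494 0.887
vertex -2.152 -3.007 1.0
vertex -3.004 -3.075 -1.211
endloop
endfacet
facet normal 0.017 0.196 -0.981
outer loop
vertex -2.115 -2.588 -1.098
vertex -1.119 -4.326 -1.427
vertex -3.004 -3.075 -1.211
endloop
endfacet
facet normal -0.490 0.857 0.162
outer loop
vertex -3.004 -3.075 -1.211
vertex -2.152 -3.007 1.0
vertex -2.115 -2.588 -1.098
endloop
endfacet
facet normal 0.871 0.478 0.111
outer loop
vertex -2.115 -2.588 -1.098
vertex -1.156 -4.745 0.671
vertex -1.119 -4.326 -1.427
endloop
endfacet
facet normal 0.871 0.478 0.111
outer loop
vertex -2.152 -3.007 1.0
vertex -1.156 -4.745 0.671
vertex -2.115 -2.588 -1.098
endloop
endfacet
facet normal -0.003 -0.229 0.973
outer loop
vertex 2.391 -0.225 -1.118
vertex 2.464 -1.205 -1.348
vertex 3.299 -0.654 -1.216
endloop
endfacet
facet normal 0.288 0.413 0.864
outer loop
vertex 2.391 -0.225 -1.118
vertex 3.299 -0.654 -1.216
vertex 3.13 0.265 -1.599
endloop
endfacet
facet normal -0.196 0.822 0.535
outer loop
vertex 2.391 -0.225 -1.118
vertex 3.13 0.265 -1.599
vertex 2.191 0.281 -1.968
endloop
endfacet
facet normal -0.786 0.432 0.442
outer loop
vertex 2.391 -0.225 -1.118
vertex 2.191 0.281 -1.968
vertex 1.779 -0.627 -1.813
endloop
endfacet
facet normal -0.667 -0.217 0.713
outer loop
vertex 2.391 -0.225 -1.118
vertex 1.779 -0.627 -1.813
vertex 2.464 -1.205 -1.348
endloop
endfacet
facet normal 0.843 0.331 0.423
outer loop
vertex 3.13 0.265 -1.599
vertex 3.299 -0.654 -1.216
vertex 3.661 -0.413 -2.127
endloop
endfacet
facet normal 0.372 -0.708 0.600
outer loop
vertex 3.299 -0.654 -1.216
vertex 2.464 -1.205 -1.348
vertex 3.249 -1.321 -1.972
endloop
endfacet
facet normal -0.702 -0.689 0.178
outer loop
vertex 2.464 -1.205 -1.348
vertex 1.779 -0.627 -1.813
vertex 2.31 -1.305 -2.341
endloop
endfacet
facet normal -0.895 0.362 -0.260
outer loop
vertex 1.779 -0.627 -1.813
vertex 2.191 0.281 -1.968
vertex 2.141 -0.386 -2.724
endloop
endfacet
facet normal 0.060 0.992 -0.109
outer loop
vertex 2.191 0.281 -1.968
vertex 3.13 0.265 -1.599
vertex 2.976 0.165 -2.592
endloop
endfacet
facet normal 0.786 -0.432 -0.442
outer loop
vertex 3.049 -0.815 -2.822
vertex 3.661 -0.413 -2.127
vertex 3.249 -1.321 -1.972
endloop
endfacet
facet normal 0.196 -0.822 -0.535
outer loop
vertex 3.049 -0.815 -2.822
vertex 3.249 -1.321 -1.972
vertex 2.31 -1.305 -2.341
endloop
endfacet
facet normal -0.288 -0.413 -0.864
outer loop
vertex 3.049 -0.815 -2.822
vertex 2.31 -1.305 -2.341
vertex 2.141 -0.386 -2.724
endloop
endfacet
facet normal 0.003 0.229 -0.973
outer loop
vertex 3.049 -0.815 -2.822
vertex 2.141 -0.386 -2.724
vertex 2.976 0.165 -2.592
endloop
endfacet
facet normal 0.667 0.217 -0.713
outer loop
vertex 3.049 -0.815 -2.822
vertex 2.976 0.165 -2.592
vertex 3.661 -0.413 -2.127
endloop
endfacet
facet normal 0.895 -0.362 0.260
outer loop
vertex 3.249 -1.321 -1.972
vertex 3.661 -0.413 -2.127
vertex 3.299 -0.654 -1.216
endloop
endfacet
facet normal -0.060 -0.992 0.109
outer loop
vertex 2.31 -1.305 -2.341
vertex 3.249 -1.321 -1.972
vertex 2.464 -1.205 -1.348
endloop
endfacet
facet normal -0.843 -0.331 -0.423
outer loop
vertex 2.141 -0.386 -2.724
vertex 2.31 -1.305 -2.341
vertex 1.779 -0.627 -1.813
endloop
endfacet
facet normal -0.372 0.708 -0.600
outer loop
vertex 2.976 0.165 -2.592
vertex 2.141 -0.386 -2.724
vertex 2.191 0.281 -1.968
endloop
endfacet
facet normal 0.702 0.689 -0.178
outer loop
vertex 3.661 -0.413 -2.127
vertex 2.976 0.165 -2.592
vertex 3.13 0.265 -1.599
endloop
endfacet
facet normal -0.661 0.032 -0.749
outer loop
vertex -3.996 -0.862 -2.953
vertex -3.469 0.226 -3.372
vertex -3.206 -1.524 -3.678
endloop
endfacet
facet normal -0.412 -0.850 0.327
outer loop
vertex -1.911 -1.586 -2.208
vertex -3.996 -0.862 -2.953
vertex -3.206 -1.524 -3.678
endloop
endfacet
facet normal -0.661 0.032 -0.750
outer loop
vertex -3.206 -1.524 -3.678
vertex -3.469 0.226 -3.372
vertex -2.679 -0.435 -4.096
endloop
endfacet
facet normal 0.628 -0.525 -0.575
outer loop
vertex -2.679 -0.435 -4.096
vertex -1.911 -1.586 -2.208
vertex -3.206 -1.524 -3.678
endloop
endfacet
facet normal -0.627 0.525 0.575
outer loop
vertex -3.996 -0.862 -2.953
vertex -2.174 0.164 -1.902
vertex -3.469 0.226 -3.372
endloop
endfacet
facet normal -0.412 -0.851 0.327
outer loop
vertex -2.701 -0.925 -1.484
vertex -3.996 -0.862 -2.953
vertex -1.911 -1.586 -2.208
endloop
endfacet
facet normal -0.627 0.525 0.576
outer loop
vertex -2.701 -0.925 -1.484
vertex -2.174 0.164 -1.902
vertex -3.996 -0.862 -2.953
endloop
endfacet
facet normal 0.412 0.851 -0.327
outer loop
vertex -3.469 0.226 -3.372
vertex -2.174 0.164 -1.902
vertex -2.679 -0.435 -4.096
endloop
endfacet
facet normal 0.627 -0.525 -0.575
outer loop
vertex -1.384 -0.498 -2.627
vertex -1.911 -1.586 -2.208
vertex -2.679 -0.435 -4.096
endloop
endfacet
facet normal 0.412 0.850 -0.327
outer loop
vertex -2.679 -0.435 -4.096
vertex -2.174 0.164 -1.902
vertex -1.384 -0.498 -2.627
endloop
endfacet
facet normal 0.661 -0.031 0.750
outer loop
vertex -1.384 -0.498 -2.627
vertex -2.701 -0.925 -1.484
vertex -1.911 -1.586 -2.208
endloop
endfacet
facet normal 0.661 -0.032 0.750
outer loop
vertex -2.174 0.164 -1.902
vertex -2.701 -0.925 -1.484
vertex -1.384 -0.498 -2.627
endloop
endfacet

endsolid


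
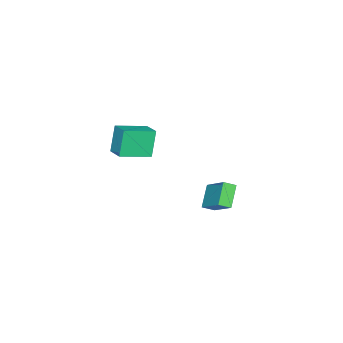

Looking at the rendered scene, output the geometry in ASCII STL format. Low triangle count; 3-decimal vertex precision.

solid 
facet normal -0.755 0.599 -0.266
outer loop
vertex -0.741 -3.538 -0.213
vertex -0.007 -2.453 0.149
vertex -0.009 -3.425 -2.038
endloop
endfacet
facet normal -0.540 -0.799 -0.266
outer loop
vertex 1.607 -4.707 -1.469
vertex -0.741 -3.538 -0.213
vertex -0.009 -3.425 -2.038
endloop
endfacet
facet normal -0.755 0.600 -0.266
outer loop
vertex -0.009 -3.425 -2.038
vertex -0.007 -2.453 0.149
vertex 0.726 -2.339 -1.676
endloop
endfacet
facet normal 0.372 0.057 -0.927
outer loop
vertex 0.726 -2.339 -1.676
vertex 1.607 -4.707 -1.469
vertex -0.009 -3.425 -2.038
endloop
endfacet
facet normal -0.372 -0.058 0.926
outer loop
vertex -0.741 -3.538 -0.213
vertex 1.609 -3.735 0.718
vertex -0.007 -2.453 0.149
endloop
endfacet
facet normal -0.540 -0.798 -0.267
outer loop
vertex 0.874 -4.821 0.356
vertex -0.741 -3.538 -0.213
vertex 1.607 -4.707 -1.469
endloop
endfacet
facet normal -0.372 -0.057 0.927
outer loop
vertex 0.874 -4.821 0.356
vertex 1.609 -3.735 0.718
vertex -0.741 -3.538 -0.213
endloop
endfacet
facet normal 0.540 0.799 0.267
outer loop
vertex -0.007 -2.453 0.149
vertex 1.609 -3.735 0.718
vertex 0.726 -2.339 -1.676
endloop
endfacet
facet normal 0.372 0.057 -0.926
outer loop
vertex 2.341 -3.622 -1.107
vertex 1.607 -4.707 -1.469
vertex 0.726 -2.339 -1.676
endloop
endfacet
facet normal 0.540 0.798 0.266
outer loop
vertex 0.726 -2.339 -1.676
vertex 1.609 -3.735 0.718
vertex 2.341 -3.622 -1.107
endloop
endfacet
facet normal 0.755 -0.599 0.266
outer loop
vertex 2.341 -3.622 -1.107
vertex 0.874 -4.821 0.356
vertex 1.607 -4.707 -1.469
endloop
endfacet
facet normal 0.755 -0.600 0.266
outer loop
vertex 1.609 -3.735 0.718
vertex 0.874 -4.821 0.356
vertex 2.341 -3.622 -1.107
endloop
endfacet
facet normal -0.728 -0.195 0.657
outer loop
vertex 3.636 4.153 0.328
vertex 3.158 4.729 -0.031
vertex 2.823 2.635 -1.024
endloop
endfacet
facet normal 0.576 -0.694 0.432
outer loop
vertex 4.002 2.951 -2.089
vertex 3.636 4.153 0.328
vertex 2.823 2.635 -1.024
endloop
endfacet
facet normal -0.728 -0.195 0.657
outer loop
vertex 2.823 2.635 -1.024
vertex 3.158 4.729 -0.031
vertex 2.345 3.21 -1.383
endloop
endfacet
facet normal -0.371 -0.694 -0.617
outer loop
vertex 2.345 3.21 -1.383
vertex 4.002 2.951 -2.089
vertex 2.823 2.635 -1.024
endloop
endfacet
facet normal 0.372 0.693 0.617
outer loop
vertex 3.636 4.153 0.328
vertex 4.337 5.045 -1.096
vertex 3.158 4.729 -0.031
endloop
endfacet
facet normal 0.577 -0.693 0.432
outer loop
vertex 4.815 4.47 -0.737
vertex 3.636 4.153 0.328
vertex 4.002 2.951 -2.089
endloop
endfacet
facet normal 0.371 0.694 0.617
outer loop
vertex 4.815 4.47 -0.737
vertex 4.337 5.045 -1.096
vertex 3.636 4.153 0.328
endloop
endfacet
facet normal -0.576 0.693 -0.432
outer loop
vertex 3.158 4.729 -0.031
vertex 4.337 5.045 -1.096
vertex 2.345 3.21 -1.383
endloop
endfacet
facet normal -0.371 -0.693 -0.618
outer loop
vertex 3.524 3.527 -2.448
vertex 4.002 2.951 -2.089
vertex 2.345 3.21 -1.383
endloop
endfacet
facet normal -0.577 0.694 -0.432
outer loop
vertex 2.345 3.21 -1.383
vertex 4.337 5.045 -1.096
vertex 3.524 3.527 -2.448
endloop
endfacet
facet normal 0.728 0.195 -0.657
outer loop
vertex 3.524 3.527 -2.448
vertex 4.815 4.47 -0.737
vertex 4.002 2.951 -2.089
endloop
endfacet
facet normal 0.728 0.195 -0.657
outer loop
vertex 4.337 5.045 -1.096
vertex 4.815 4.47 -0.737
vertex 3.524 3.527 -2.448
endloop
endfacet

endsolid


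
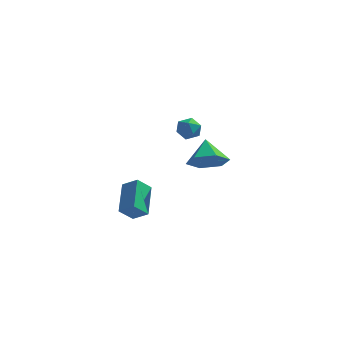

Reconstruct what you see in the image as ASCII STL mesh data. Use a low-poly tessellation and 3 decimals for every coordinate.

solid 
facet normal -0.573 -0.426 0.700
outer loop
vertex 1.365 -1.88 -0.176
vertex 0.664 -1.702 -0.642
vertex 1.508 -3.35 -0.955
endloop
endfacet
facet normal 0.814 -0.208 0.542
outer loop
vertex 2.036 -2.958 -1.598
vertex 1.365 -1.88 -0.176
vertex 1.508 -3.35 -0.955
endloop
endfacet
facet normal -0.573 -0.426 0.700
outer loop
vertex 1.508 -3.35 -0.955
vertex 0.664 -1.702 -0.642
vertex 0.807 -3.172 -1.42
endloop
endfacet
facet normal 0.086 -0.880 -0.466
outer loop
vertex 0.807 -3.172 -1.42
vertex 2.036 -2.958 -1.598
vertex 1.508 -3.35 -0.955
endloop
endfacet
facet normal -0.086 0.881 0.466
outer loop
vertex 1.365 -1.88 -0.176
vertex 1.192 -1.31 -1.285
vertex 0.664 -1.702 -0.642
endloop
endfacet
facet normal 0.815 -0.207 0.542
outer loop
vertex 1.893 -1.488 -0.82
vertex 1.365 -1.88 -0.176
vertex 2.036 -2.958 -1.598
endloop
endfacet
facet normal -0.085 0.881 0.466
outer loop
vertex 1.893 -1.488 -0.82
vertex 1.192 -1.31 -1.285
vertex 1.365 -1.88 -0.176
endloop
endfacet
facet normal -0.814 0.208 -0.542
outer loop
vertex 0.664 -1.702 -0.642
vertex 1.192 -1.31 -1.285
vertex 0.807 -3.172 -1.42
endloop
endfacet
facet normal 0.086 -0.881 -0.466
outer loop
vertex 1.335 -2.78 -2.064
vertex 2.036 -2.958 -1.598
vertex 0.807 -3.172 -1.42
endloop
endfacet
facet normal -0.815 0.208 -0.541
outer loop
vertex 0.807 -3.172 -1.42
vertex 1.192 -1.31 -1.285
vertex 1.335 -2.78 -2.064
endloop
endfacet
facet normal 0.573 0.426 -0.700
outer loop
vertex 1.335 -2.78 -2.064
vertex 1.893 -1.488 -0.82
vertex 2.036 -2.958 -1.598
endloop
endfacet
facet normal 0.573 0.427 -0.700
outer loop
vertex 1.192 -1.31 -1.285
vertex 1.893 -1.488 -0.82
vertex 1.335 -2.78 -2.064
endloop
endfacet
facet normal -0.900 0.425 0.096
outer loop
vertex 2.545 3.08 0.796
vertex 2.271 2.566 0.504
vertex 2.343 2.572 1.152
endloop
endfacet
facet normal -0.466 0.625 0.627
outer loop
vertex 2.545 3.08 0.796
vertex 2.343 2.572 1.152
vertex 2.912 2.86 1.288
endloop
endfacet
facet normal 0.107 0.935 0.338
outer loop
vertex 2.545 3.08 0.796
vertex 2.912 2.86 1.288
vertex 3.191 3.032 0.724
endloop
endfacet
facet normal 0.028 0.928 -0.372
outer loop
vertex 2.545 3.08 0.796
vertex 3.191 3.032 0.724
vertex 2.795 2.85 0.24
endloop
endfacet
facet normal -0.594 0.613 -0.521
outer loop
vertex 2.545 3.08 0.796
vertex 2.795 2.85 0.24
vertex 2.271 2.566 0.504
endloop
endfacet
facet normal -0.249 0.036 0.968
outer loop
vertex 2.912 2.86 1.288
vertex 2.343 2.572 1.152
vertex 2.865 2.21 1.3
endloop
endfacet
facet normal -0.952 -0.287 0.108
outer loop
vertex 2.343 2.572 1.152
vertex 2.271 2.566 0.504
vertex 2.469 2.028 0.816
endloop
endfacet
facet normal -0.457 0.017 -0.889
outer loop
vertex 2.271 2.566 0.504
vertex 2.795 2.85 0.24
vertex 2.748 2.2 0.252
endloop
endfacet
facet normal 0.550 0.527 -0.648
outer loop
vertex 2.795 2.85 0.24
vertex 3.191 3.032 0.724
vertex 3.317 2.488 0.388
endloop
endfacet
facet normal 0.678 0.539 0.500
outer loop
vertex 3.191 3.032 0.724
vertex 2.912 2.86 1.288
vertex 3.389 2.494 1.036
endloop
endfacet
facet normal -0.028 -0.928 0.372
outer loop
vertex 3.115 1.98 0.744
vertex 2.865 2.21 1.3
vertex 2.469 2.028 0.816
endloop
endfacet
facet normal -0.107 -0.935 -0.338
outer loop
vertex 3.115 1.98 0.744
vertex 2.469 2.028 0.816
vertex 2.748 2.2 0.252
endloop
endfacet
facet normal 0.466 -0.625 -0.627
outer loop
vertex 3.115 1.98 0.744
vertex 2.748 2.2 0.252
vertex 3.317 2.488 0.388
endloop
endfacet
facet normal 0.900 -0.425 -0.096
outer loop
vertex 3.115 1.98 0.744
vertex 3.317 2.488 0.388
vertex 3.389 2.494 1.036
endloop
endfacet
facet normal 0.594 -0.613 0.521
outer loop
vertex 3.115 1.98 0.744
vertex 3.389 2.494 1.036
vertex 2.865 2.21 1.3
endloop
endfacet
facet normal -0.550 -0.527 0.648
outer loop
vertex 2.469 2.028 0.816
vertex 2.865 2.21 1.3
vertex 2.343 2.572 1.152
endloop
endfacet
facet normal -0.678 -0.539 -0.500
outer loop
vertex 2.748 2.2 0.252
vertex 2.469 2.028 0.816
vertex 2.271 2.566 0.504
endloop
endfacet
facet normal 0.249 -0.036 -0.968
outer loop
vertex 3.317 2.488 0.388
vertex 2.748 2.2 0.252
vertex 2.795 2.85 0.24
endloop
endfacet
facet normal 0.952 0.287 -0.108
outer loop
vertex 3.389 2.494 1.036
vertex 3.317 2.488 0.388
vertex 3.191 3.032 0.724
endloop
endfacet
facet normal 0.457 -0.017 0.889
outer loop
vertex 2.865 2.21 1.3
vertex 3.389 2.494 1.036
vertex 2.912 2.86 1.288
endloop
endfacet
facet normal 0.204 -0.741 -0.640
outer loop
vertex 4.629 3.068 -1.347
vertex 3.641 2.939 -1.512
vertex 4.169 3.58 -2.086
endloop
endfacet
facet normal 0.623 0.769 0.145
outer loop
vertex 4.629 3.068 -1.347
vertex 4.169 3.58 -2.086
vertex 3.359 3.961 -0.628
endloop
endfacet
facet normal 0.204 -0.741 -0.640
outer loop
vertex 4.169 3.58 -2.086
vertex 3.641 2.939 -1.512
vertex 3.181 3.451 -2.251
endloop
endfacet
facet normal -0.076 0.954 -0.291
outer loop
vertex 4.169 3.58 -2.086
vertex 3.181 3.451 -2.251
vertex 3.359 3.961 -0.628
endloop
endfacet
facet normal 0.203 -0.741 -0.640
outer loop
vertex 3.181 3.451 -2.251
vertex 3.641 2.939 -1.512
vertex 2.652 2.81 -1.676
endloop
endfacet
facet normal -0.808 0.582 -0.094
outer loop
vertex 3.181 3.451 -2.251
vertex 2.652 2.81 -1.676
vertex 3.359 3.961 -0.628
endloop
endfacet
facet normal 0.203 -0.741 -0.640
outer loop
vertex 2.652 2.81 -1.676
vertex 3.641 2.939 -1.512
vertex 3.112 2.298 -0.937
endloop
endfacet
facet normal -0.841 0.024 0.540
outer loop
vertex 2.652 2.81 -1.676
vertex 3.112 2.298 -0.937
vertex 3.359 3.961 -0.628
endloop
endfacet
facet normal 0.204 -0.742 -0.639
outer loop
vertex 3.112 2.298 -0.937
vertex 3.641 2.939 -1.512
vertex 4.1 2.427 -0.772
endloop
endfacet
facet normal -0.142 -0.160 0.977
outer loop
vertex 3.112 2.298 -0.937
vertex 4.1 2.427 -0.772
vertex 3.359 3.961 -0.628
endloop
endfacet
facet normal 0.204 -0.742 -0.639
outer loop
vertex 4.1 2.427 -0.772
vertex 3.641 2.939 -1.512
vertex 4.629 3.068 -1.347
endloop
endfacet
facet normal 0.590 0.212 0.779
outer loop
vertex 4.1 2.427 -0.772
vertex 4.629 3.068 -1.347
vertex 3.359 3.961 -0.628
endloop
endfacet

endsolid


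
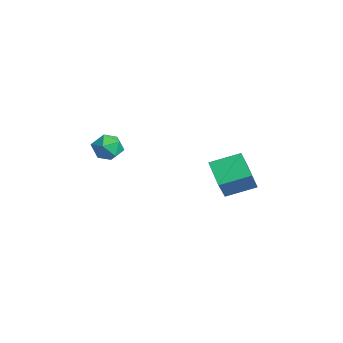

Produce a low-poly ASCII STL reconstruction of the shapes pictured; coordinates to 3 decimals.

solid 
facet normal -0.668 0.143 0.730
outer loop
vertex 1.653 -3.036 4.204
vertex 1.212 -3.964 3.982
vertex 1.992 -3.908 4.685
endloop
endfacet
facet normal -0.050 0.467 0.883
outer loop
vertex 1.653 -3.036 4.204
vertex 1.992 -3.908 4.685
vertex 2.684 -3.192 4.345
endloop
endfacet
facet normal 0.092 0.929 0.358
outer loop
vertex 1.653 -3.036 4.204
vertex 2.684 -3.192 4.345
vertex 2.331 -2.806 3.433
endloop
endfacet
facet normal -0.438 0.891 -0.120
outer loop
vertex 1.653 -3.036 4.204
vertex 2.331 -2.806 3.433
vertex 1.421 -3.284 3.209
endloop
endfacet
facet normal -0.908 0.405 0.111
outer loop
vertex 1.653 -3.036 4.204
vertex 1.421 -3.284 3.209
vertex 1.212 -3.964 3.982
endloop
endfacet
facet normal 0.464 -0.028 0.886
outer loop
vertex 2.684 -3.192 4.345
vertex 1.992 -3.908 4.685
vertex 2.879 -4.216 4.211
endloop
endfacet
facet normal -0.536 -0.552 0.639
outer loop
vertex 1.992 -3.908 4.685
vertex 1.212 -3.964 3.982
vertex 1.969 -4.694 3.987
endloop
endfacet
facet normal -0.923 -0.128 -0.362
outer loop
vertex 1.212 -3.964 3.982
vertex 1.421 -3.284 3.209
vertex 1.616 -4.308 3.075
endloop
endfacet
facet normal -0.164 0.658 -0.735
outer loop
vertex 1.421 -3.284 3.209
vertex 2.331 -2.806 3.433
vertex 2.308 -3.592 2.735
endloop
endfacet
facet normal 0.694 0.719 0.036
outer loop
vertex 2.331 -2.806 3.433
vertex 2.684 -3.192 4.345
vertex 3.088 -3.536 3.438
endloop
endfacet
facet normal 0.438 -0.891 0.120
outer loop
vertex 2.647 -4.464 3.216
vertex 2.879 -4.216 4.211
vertex 1.969 -4.694 3.987
endloop
endfacet
facet normal -0.092 -0.929 -0.358
outer loop
vertex 2.647 -4.464 3.216
vertex 1.969 -4.694 3.987
vertex 1.616 -4.308 3.075
endloop
endfacet
facet normal 0.050 -0.467 -0.883
outer loop
vertex 2.647 -4.464 3.216
vertex 1.616 -4.308 3.075
vertex 2.308 -3.592 2.735
endloop
endfacet
facet normal 0.668 -0.143 -0.730
outer loop
vertex 2.647 -4.464 3.216
vertex 2.308 -3.592 2.735
vertex 3.088 -3.536 3.438
endloop
endfacet
facet normal 0.908 -0.405 -0.111
outer loop
vertex 2.647 -4.464 3.216
vertex 3.088 -3.536 3.438
vertex 2.879 -4.216 4.211
endloop
endfacet
facet normal 0.164 -0.658 0.735
outer loop
vertex 1.969 -4.694 3.987
vertex 2.879 -4.216 4.211
vertex 1.992 -3.908 4.685
endloop
endfacet
facet normal -0.694 -0.719 -0.036
outer loop
vertex 1.616 -4.308 3.075
vertex 1.969 -4.694 3.987
vertex 1.212 -3.964 3.982
endloop
endfacet
facet normal -0.464 0.028 -0.886
outer loop
vertex 2.308 -3.592 2.735
vertex 1.616 -4.308 3.075
vertex 1.421 -3.284 3.209
endloop
endfacet
facet normal 0.536 0.552 -0.639
outer loop
vertex 3.088 -3.536 3.438
vertex 2.308 -3.592 2.735
vertex 2.331 -2.806 3.433
endloop
endfacet
facet normal 0.923 0.128 0.362
outer loop
vertex 2.879 -4.216 4.211
vertex 3.088 -3.536 3.438
vertex 2.684 -3.192 4.345
endloop
endfacet
facet normal -0.512 0.362 -0.779
outer loop
vertex 1.613 4.926 0.628
vertex 3.267 5.006 -0.421
vertex 1.283 3.026 -0.038
endloop
endfacet
facet normal -0.844 -0.041 0.535
outer loop
vertex 2.373 2.254 1.621
vertex 1.613 4.926 0.628
vertex 1.283 3.026 -0.038
endloop
endfacet
facet normal -0.512 0.362 -0.779
outer loop
vertex 1.283 3.026 -0.038
vertex 3.267 5.006 -0.421
vertex 2.936 3.106 -1.087
endloop
endfacet
facet normal -0.162 -0.931 -0.327
outer loop
vertex 2.936 3.106 -1.087
vertex 2.373 2.254 1.621
vertex 1.283 3.026 -0.038
endloop
endfacet
facet normal 0.162 0.931 0.327
outer loop
vertex 1.613 4.926 0.628
vertex 4.357 4.234 1.238
vertex 3.267 5.006 -0.421
endloop
endfacet
facet normal -0.843 -0.041 0.536
outer loop
vertex 2.704 4.154 2.287
vertex 1.613 4.926 0.628
vertex 2.373 2.254 1.621
endloop
endfacet
facet normal 0.162 0.931 0.327
outer loop
vertex 2.704 4.154 2.287
vertex 4.357 4.234 1.238
vertex 1.613 4.926 0.628
endloop
endfacet
facet normal 0.844 0.041 -0.535
outer loop
vertex 3.267 5.006 -0.421
vertex 4.357 4.234 1.238
vertex 2.936 3.106 -1.087
endloop
endfacet
facet normal -0.162 -0.931 -0.327
outer loop
vertex 4.027 2.334 0.572
vertex 2.373 2.254 1.621
vertex 2.936 3.106 -1.087
endloop
endfacet
facet normal 0.844 0.041 -0.536
outer loop
vertex 2.936 3.106 -1.087
vertex 4.357 4.234 1.238
vertex 4.027 2.334 0.572
endloop
endfacet
facet normal 0.512 -0.362 0.779
outer loop
vertex 4.027 2.334 0.572
vertex 2.704 4.154 2.287
vertex 2.373 2.254 1.621
endloop
endfacet
facet normal 0.512 -0.362 0.779
outer loop
vertex 4.357 4.234 1.238
vertex 2.704 4.154 2.287
vertex 4.027 2.334 0.572
endloop
endfacet

endsolid


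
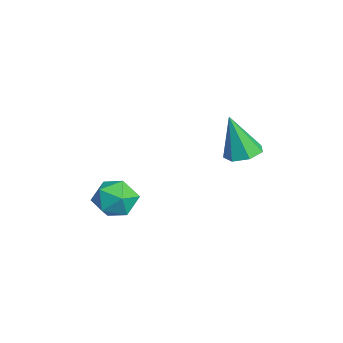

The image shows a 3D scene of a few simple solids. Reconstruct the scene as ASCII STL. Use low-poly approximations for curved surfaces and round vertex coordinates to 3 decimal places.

solid 
facet normal 0.103 0.272 -0.957
outer loop
vertex 4.445 3.946 -0.678
vertex 3.883 3.892 -0.754
vertex 4.177 4.353 -0.591
endloop
endfacet
facet normal 0.749 0.376 0.546
outer loop
vertex 4.445 3.946 -0.678
vertex 4.177 4.353 -0.591
vertex 3.737 3.508 0.594
endloop
endfacet
facet normal 0.104 0.272 -0.957
outer loop
vertex 4.177 4.353 -0.591
vertex 3.883 3.892 -0.754
vertex 3.688 4.413 -0.627
endloop
endfacet
facet normal 0.055 0.803 0.593
outer loop
vertex 4.177 4.353 -0.591
vertex 3.688 4.413 -0.627
vertex 3.737 3.508 0.594
endloop
endfacet
facet normal 0.105 0.272 -0.957
outer loop
vertex 3.688 4.413 -0.627
vertex 3.883 3.892 -0.754
vertex 3.345 4.081 -0.759
endloop
endfacet
facet normal -0.706 0.555 0.440
outer loop
vertex 3.688 4.413 -0.627
vertex 3.345 4.081 -0.759
vertex 3.737 3.508 0.594
endloop
endfacet
facet normal 0.105 0.272 -0.957
outer loop
vertex 3.345 4.081 -0.759
vertex 3.883 3.892 -0.754
vertex 3.408 3.607 -0.887
endloop
endfacet
facet normal -0.962 -0.182 0.202
outer loop
vertex 3.345 4.081 -0.759
vertex 3.408 3.607 -0.887
vertex 3.737 3.508 0.594
endloop
endfacet
facet normal 0.104 0.273 -0.956
outer loop
vertex 3.408 3.607 -0.887
vertex 3.883 3.892 -0.754
vertex 3.828 3.348 -0.915
endloop
endfacet
facet normal -0.521 -0.851 0.059
outer loop
vertex 3.408 3.607 -0.887
vertex 3.828 3.348 -0.915
vertex 3.737 3.508 0.594
endloop
endfacet
facet normal 0.103 0.273 -0.957
outer loop
vertex 3.828 3.348 -0.915
vertex 3.883 3.892 -0.754
vertex 4.29 3.499 -0.822
endloop
endfacet
facet normal 0.287 -0.951 0.118
outer loop
vertex 3.828 3.348 -0.915
vertex 4.29 3.499 -0.822
vertex 3.737 3.508 0.594
endloop
endfacet
facet normal 0.103 0.272 -0.957
outer loop
vertex 4.29 3.499 -0.822
vertex 3.883 3.892 -0.754
vertex 4.445 3.946 -0.678
endloop
endfacet
facet normal 0.852 -0.403 0.335
outer loop
vertex 4.29 3.499 -0.822
vertex 4.445 3.946 -0.678
vertex 3.737 3.508 0.594
endloop
endfacet
facet normal -0.782 0.465 -0.416
outer loop
vertex 2.689 0.979 -3.345
vertex 2.265 0.414 -3.18
vertex 2.34 0.961 -2.709
endloop
endfacet
facet normal -0.319 0.936 -0.148
outer loop
vertex 2.689 0.979 -3.345
vertex 2.34 0.961 -2.709
vertex 3.027 1.19 -2.739
endloop
endfacet
facet normal 0.312 0.830 -0.463
outer loop
vertex 2.689 0.979 -3.345
vertex 3.027 1.19 -2.739
vertex 3.378 0.785 -3.228
endloop
endfacet
facet normal 0.239 0.292 -0.926
outer loop
vertex 2.689 0.979 -3.345
vertex 3.378 0.785 -3.228
vertex 2.907 0.305 -3.501
endloop
endfacet
facet normal -0.437 0.066 -0.897
outer loop
vertex 2.689 0.979 -3.345
vertex 2.907 0.305 -3.501
vertex 2.265 0.414 -3.18
endloop
endfacet
facet normal -0.243 0.800 0.548
outer loop
vertex 3.027 1.19 -2.739
vertex 2.34 0.961 -2.709
vertex 2.813 0.755 -2.199
endloop
endfacet
facet normal -0.993 0.037 0.115
outer loop
vertex 2.34 0.961 -2.709
vertex 2.265 0.414 -3.18
vertex 2.342 0.275 -2.472
endloop
endfacet
facet normal -0.435 -0.609 -0.663
outer loop
vertex 2.265 0.414 -3.18
vertex 2.907 0.305 -3.501
vertex 2.693 -0.13 -2.961
endloop
endfacet
facet normal 0.660 -0.244 -0.711
outer loop
vertex 2.907 0.305 -3.501
vertex 3.378 0.785 -3.228
vertex 3.38 0.099 -2.991
endloop
endfacet
facet normal 0.778 0.627 0.039
outer loop
vertex 3.378 0.785 -3.228
vertex 3.027 1.19 -2.739
vertex 3.455 0.646 -2.52
endloop
endfacet
facet normal -0.239 -0.292 0.926
outer loop
vertex 3.031 0.081 -2.355
vertex 2.813 0.755 -2.199
vertex 2.342 0.275 -2.472
endloop
endfacet
facet normal -0.312 -0.830 0.463
outer loop
vertex 3.031 0.081 -2.355
vertex 2.342 0.275 -2.472
vertex 2.693 -0.13 -2.961
endloop
endfacet
facet normal 0.319 -0.936 0.148
outer loop
vertex 3.031 0.081 -2.355
vertex 2.693 -0.13 -2.961
vertex 3.38 0.099 -2.991
endloop
endfacet
facet normal 0.782 -0.465 0.416
outer loop
vertex 3.031 0.081 -2.355
vertex 3.38 0.099 -2.991
vertex 3.455 0.646 -2.52
endloop
endfacet
facet normal 0.437 -0.066 0.897
outer loop
vertex 3.031 0.081 -2.355
vertex 3.455 0.646 -2.52
vertex 2.813 0.755 -2.199
endloop
endfacet
facet normal -0.660 0.244 0.711
outer loop
vertex 2.342 0.275 -2.472
vertex 2.813 0.755 -2.199
vertex 2.34 0.961 -2.709
endloop
endfacet
facet normal -0.778 -0.627 -0.039
outer loop
vertex 2.693 -0.13 -2.961
vertex 2.342 0.275 -2.472
vertex 2.265 0.414 -3.18
endloop
endfacet
facet normal 0.243 -0.800 -0.548
outer loop
vertex 3.38 0.099 -2.991
vertex 2.693 -0.13 -2.961
vertex 2.907 0.305 -3.501
endloop
endfacet
facet normal 0.993 -0.037 -0.115
outer loop
vertex 3.455 0.646 -2.52
vertex 3.38 0.099 -2.991
vertex 3.378 0.785 -3.228
endloop
endfacet
facet normal 0.435 0.609 0.663
outer loop
vertex 2.813 0.755 -2.199
vertex 3.455 0.646 -2.52
vertex 3.027 1.19 -2.739
endloop
endfacet

endsolid


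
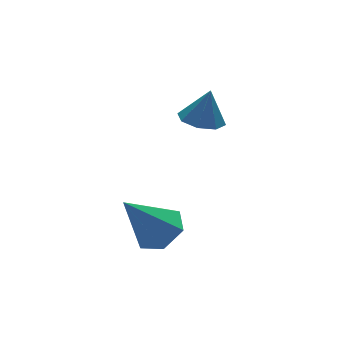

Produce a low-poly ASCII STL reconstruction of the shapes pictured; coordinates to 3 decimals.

solid 
facet normal 0.569 -0.067 -0.820
outer loop
vertex -0.875 -3.765 -2.2
vertex -1.646 -3.872 -2.726
vertex -1.306 -3.012 -2.56
endloop
endfacet
facet normal 0.439 0.579 0.687
outer loop
vertex -0.875 -3.765 -2.2
vertex -1.306 -3.012 -2.56
vertex -2.874 -3.728 -0.954
endloop
endfacet
facet normal 0.568 -0.066 -0.820
outer loop
vertex -1.306 -3.012 -2.56
vertex -1.646 -3.872 -2.726
vertex -2.078 -3.119 -3.086
endloop
endfacet
facet normal -0.253 0.951 0.177
outer loop
vertex -1.306 -3.012 -2.56
vertex -2.078 -3.119 -3.086
vertex -2.874 -3.728 -0.954
endloop
endfacet
facet normal 0.568 -0.066 -0.820
outer loop
vertex -2.078 -3.119 -3.086
vertex -1.646 -3.872 -2.726
vertex -2.418 -3.979 -3.252
endloop
endfacet
facet normal -0.892 0.395 -0.220
outer loop
vertex -2.078 -3.119 -3.086
vertex -2.418 -3.979 -3.252
vertex -2.874 -3.728 -0.954
endloop
endfacet
facet normal 0.568 -0.067 -0.820
outer loop
vertex -2.418 -3.979 -3.252
vertex -1.646 -3.872 -2.726
vertex -1.986 -4.733 -2.891
endloop
endfacet
facet normal -0.839 -0.533 -0.108
outer loop
vertex -2.418 -3.979 -3.252
vertex -1.986 -4.733 -2.891
vertex -2.874 -3.728 -0.954
endloop
endfacet
facet normal 0.569 -0.067 -0.820
outer loop
vertex -1.986 -4.733 -2.891
vertex -1.646 -3.872 -2.726
vertex -1.215 -4.626 -2.365
endloop
endfacet
facet normal -0.148 -0.904 0.401
outer loop
vertex -1.986 -4.733 -2.891
vertex -1.215 -4.626 -2.365
vertex -2.874 -3.728 -0.954
endloop
endfacet
facet normal 0.569 -0.067 -0.820
outer loop
vertex -1.215 -4.626 -2.365
vertex -1.646 -3.872 -2.726
vertex -0.875 -3.765 -2.2
endloop
endfacet
facet normal 0.491 -0.347 0.799
outer loop
vertex -1.215 -4.626 -2.365
vertex -0.875 -3.765 -2.2
vertex -2.874 -3.728 -0.954
endloop
endfacet
facet normal -0.270 -0.034 -0.962
outer loop
vertex 2.329 0.147 -0.976
vertex 1.797 -0.493 -0.804
vertex 1.733 0.355 -0.816
endloop
endfacet
facet normal 0.394 0.837 0.380
outer loop
vertex 2.329 0.147 -0.976
vertex 1.733 0.355 -0.816
vertex 2.163 -0.447 0.504
endloop
endfacet
facet normal -0.269 -0.034 -0.963
outer loop
vertex 1.733 0.355 -0.816
vertex 1.797 -0.493 -0.804
vertex 1.175 0.066 -0.65
endloop
endfacet
facet normal -0.243 0.792 0.560
outer loop
vertex 1.733 0.355 -0.816
vertex 1.175 0.066 -0.65
vertex 2.163 -0.447 0.504
endloop
endfacet
facet normal -0.269 -0.034 -0.963
outer loop
vertex 1.175 0.066 -0.65
vertex 1.797 -0.493 -0.804
vertex 0.981 -0.55 -0.574
endloop
endfacet
facet normal -0.658 0.293 0.694
outer loop
vertex 1.175 0.066 -0.65
vertex 0.981 -0.55 -0.574
vertex 2.163 -0.447 0.504
endloop
endfacet
facet normal -0.269 -0.033 -0.963
outer loop
vertex 0.981 -0.55 -0.574
vertex 1.797 -0.493 -0.804
vertex 1.264 -1.133 -0.633
endloop
endfacet
facet normal -0.609 -0.367 0.703
outer loop
vertex 0.981 -0.55 -0.574
vertex 1.264 -1.133 -0.633
vertex 2.163 -0.447 0.504
endloop
endfacet
facet normal -0.270 -0.033 -0.962
outer loop
vertex 1.264 -1.133 -0.633
vertex 1.797 -0.493 -0.804
vertex 1.86 -1.34 -0.793
endloop
endfacet
facet normal -0.123 -0.804 0.582
outer loop
vertex 1.264 -1.133 -0.633
vertex 1.86 -1.34 -0.793
vertex 2.163 -0.447 0.504
endloop
endfacet
facet normal -0.269 -0.033 -0.962
outer loop
vertex 1.86 -1.34 -0.793
vertex 1.797 -0.493 -0.804
vertex 2.418 -1.051 -0.959
endloop
endfacet
facet normal 0.513 -0.758 0.402
outer loop
vertex 1.86 -1.34 -0.793
vertex 2.418 -1.051 -0.959
vertex 2.163 -0.447 0.504
endloop
endfacet
facet normal -0.270 -0.033 -0.962
outer loop
vertex 2.418 -1.051 -0.959
vertex 1.797 -0.493 -0.804
vertex 2.613 -0.435 -1.035
endloop
endfacet
facet normal 0.927 -0.260 0.269
outer loop
vertex 2.418 -1.051 -0.959
vertex 2.613 -0.435 -1.035
vertex 2.163 -0.447 0.504
endloop
endfacet
facet normal -0.270 -0.034 -0.962
outer loop
vertex 2.613 -0.435 -1.035
vertex 1.797 -0.493 -0.804
vertex 2.329 0.147 -0.976
endloop
endfacet
facet normal 0.878 0.402 0.260
outer loop
vertex 2.613 -0.435 -1.035
vertex 2.329 0.147 -0.976
vertex 2.163 -0.447 0.504
endloop
endfacet

endsolid
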